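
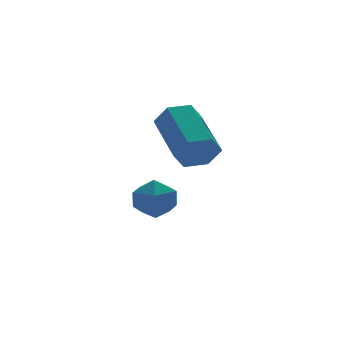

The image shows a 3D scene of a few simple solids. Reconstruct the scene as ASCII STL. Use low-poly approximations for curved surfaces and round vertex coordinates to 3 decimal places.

solid 
facet normal -0.091 -0.903 -0.420
outer loop
vertex 1.115 -1.978 3.032
vertex 0.81 -1.669 2.433
vertex 1.543 -1.76 2.47
endloop
endfacet
facet normal 0.810 -0.312 0.496
outer loop
vertex 1.115 -1.978 3.032
vertex 1.543 -1.76 2.47
vertex 1.295 -0.18 3.867
endloop
endfacet
facet normal 0.810 -0.312 0.497
outer loop
vertex 1.295 -0.18 3.867
vertex 1.543 -1.76 2.47
vertex 1.724 0.038 3.304
endloop
endfacet
facet normal 0.091 0.903 0.419
outer loop
vertex 1.295 -0.18 3.867
vertex 1.724 0.038 3.304
vertex 0.99 0.129 3.267
endloop
endfacet
facet normal -0.091 -0.903 -0.419
outer loop
vertex 1.543 -1.76 2.47
vertex 0.81 -1.669 2.433
vertex 1.238 -1.451 1.87
endloop
endfacet
facet normal 0.907 0.099 -0.410
outer loop
vertex 1.543 -1.76 2.47
vertex 1.238 -1.451 1.87
vertex 1.724 0.038 3.304
endloop
endfacet
facet normal 0.907 0.099 -0.410
outer loop
vertex 1.724 0.038 3.304
vertex 1.238 -1.451 1.87
vertex 1.419 0.347 2.705
endloop
endfacet
facet normal 0.091 0.903 0.420
outer loop
vertex 1.724 0.038 3.304
vertex 1.419 0.347 2.705
vertex 0.99 0.129 3.267
endloop
endfacet
facet normal -0.091 -0.903 -0.419
outer loop
vertex 1.238 -1.451 1.87
vertex 0.81 -1.669 2.433
vertex 0.505 -1.36 1.833
endloop
endfacet
facet normal 0.097 0.411 -0.906
outer loop
vertex 1.238 -1.451 1.87
vertex 0.505 -1.36 1.833
vertex 1.419 0.347 2.705
endloop
endfacet
facet normal 0.097 0.411 -0.906
outer loop
vertex 1.419 0.347 2.705
vertex 0.505 -1.36 1.833
vertex 0.685 0.438 2.668
endloop
endfacet
facet normal 0.091 0.903 0.420
outer loop
vertex 1.419 0.347 2.705
vertex 0.685 0.438 2.668
vertex 0.99 0.129 3.267
endloop
endfacet
facet normal -0.091 -0.903 -0.419
outer loop
vertex 0.505 -1.36 1.833
vertex 0.81 -1.669 2.433
vertex 0.076 -1.578 2.396
endloop
endfacet
facet normal -0.810 0.312 -0.497
outer loop
vertex 0.505 -1.36 1.833
vertex 0.076 -1.578 2.396
vertex 0.685 0.438 2.668
endloop
endfacet
facet normal -0.810 0.312 -0.496
outer loop
vertex 0.685 0.438 2.668
vertex 0.076 -1.578 2.396
vertex 0.257 0.22 3.23
endloop
endfacet
facet normal 0.091 0.903 0.420
outer loop
vertex 0.685 0.438 2.668
vertex 0.257 0.22 3.23
vertex 0.99 0.129 3.267
endloop
endfacet
facet normal -0.091 -0.903 -0.420
outer loop
vertex 0.076 -1.578 2.396
vertex 0.81 -1.669 2.433
vertex 0.381 -1.887 2.995
endloop
endfacet
facet normal -0.906 -0.099 0.410
outer loop
vertex 0.076 -1.578 2.396
vertex 0.381 -1.887 2.995
vertex 0.257 0.22 3.23
endloop
endfacet
facet normal -0.907 -0.099 0.410
outer loop
vertex 0.257 0.22 3.23
vertex 0.381 -1.887 2.995
vertex 0.562 -0.089 3.83
endloop
endfacet
facet normal 0.091 0.903 0.419
outer loop
vertex 0.257 0.22 3.23
vertex 0.562 -0.089 3.83
vertex 0.99 0.129 3.267
endloop
endfacet
facet normal -0.091 -0.903 -0.420
outer loop
vertex 0.381 -1.887 2.995
vertex 0.81 -1.669 2.433
vertex 1.115 -1.978 3.032
endloop
endfacet
facet normal -0.097 -0.411 0.906
outer loop
vertex 0.381 -1.887 2.995
vertex 1.115 -1.978 3.032
vertex 0.562 -0.089 3.83
endloop
endfacet
facet normal -0.097 -0.411 0.906
outer loop
vertex 0.562 -0.089 3.83
vertex 1.115 -1.978 3.032
vertex 1.295 -0.18 3.867
endloop
endfacet
facet normal 0.091 0.903 0.419
outer loop
vertex 0.562 -0.089 3.83
vertex 1.295 -0.18 3.867
vertex 0.99 0.129 3.267
endloop
endfacet
facet normal -0.754 0.643 0.137
outer loop
vertex 0.159 1.575 -0.748
vertex -0.006 1.225 -0.013
vertex 0.527 1.86 -0.06
endloop
endfacet
facet normal -0.239 0.936 -0.260
outer loop
vertex 0.159 1.575 -0.748
vertex 0.527 1.86 -0.06
vertex 0.965 1.777 -0.761
endloop
endfacet
facet normal -0.146 0.527 -0.837
outer loop
vertex 0.159 1.575 -0.748
vertex 0.965 1.777 -0.761
vertex 0.702 1.09 -1.148
endloop
endfacet
facet normal -0.604 -0.019 -0.797
outer loop
vertex 0.159 1.575 -0.748
vertex 0.702 1.09 -1.148
vertex 0.102 0.749 -0.685
endloop
endfacet
facet normal -0.979 0.053 -0.195
outer loop
vertex 0.159 1.575 -0.748
vertex 0.102 0.749 -0.685
vertex -0.006 1.225 -0.013
endloop
endfacet
facet normal 0.366 0.923 0.119
outer loop
vertex 0.965 1.777 -0.761
vertex 0.527 1.86 -0.06
vertex 1.298 1.551 -0.035
endloop
endfacet
facet normal -0.468 0.449 0.762
outer loop
vertex 0.527 1.86 -0.06
vertex -0.006 1.225 -0.013
vertex 0.698 1.21 0.428
endloop
endfacet
facet normal -0.833 -0.506 0.225
outer loop
vertex -0.006 1.225 -0.013
vertex 0.102 0.749 -0.685
vertex 0.435 0.523 0.041
endloop
endfacet
facet normal -0.225 -0.622 -0.750
outer loop
vertex 0.102 0.749 -0.685
vertex 0.702 1.09 -1.148
vertex 0.873 0.44 -0.66
endloop
endfacet
facet normal 0.516 0.262 -0.815
outer loop
vertex 0.702 1.09 -1.148
vertex 0.965 1.777 -0.761
vertex 1.406 1.075 -0.707
endloop
endfacet
facet normal 0.604 0.019 0.797
outer loop
vertex 1.241 0.725 0.028
vertex 1.298 1.551 -0.035
vertex 0.698 1.21 0.428
endloop
endfacet
facet normal 0.146 -0.527 0.837
outer loop
vertex 1.241 0.725 0.028
vertex 0.698 1.21 0.428
vertex 0.435 0.523 0.041
endloop
endfacet
facet normal 0.239 -0.936 0.260
outer loop
vertex 1.241 0.725 0.028
vertex 0.435 0.523 0.041
vertex 0.873 0.44 -0.66
endloop
endfacet
facet normal 0.754 -0.643 -0.137
outer loop
vertex 1.241 0.725 0.028
vertex 0.873 0.44 -0.66
vertex 1.406 1.075 -0.707
endloop
endfacet
facet normal 0.979 -0.053 0.195
outer loop
vertex 1.241 0.725 0.028
vertex 1.406 1.075 -0.707
vertex 1.298 1.551 -0.035
endloop
endfacet
facet normal 0.225 0.622 0.750
outer loop
vertex 0.698 1.21 0.428
vertex 1.298 1.551 -0.035
vertex 0.527 1.86 -0.06
endloop
endfacet
facet normal -0.516 -0.262 0.815
outer loop
vertex 0.435 0.523 0.041
vertex 0.698 1.21 0.428
vertex -0.006 1.225 -0.013
endloop
endfacet
facet normal -0.366 -0.923 -0.119
outer loop
vertex 0.873 0.44 -0.66
vertex 0.435 0.523 0.041
vertex 0.102 0.749 -0.685
endloop
endfacet
facet normal 0.468 -0.449 -0.762
outer loop
vertex 1.406 1.075 -0.707
vertex 0.873 0.44 -0.66
vertex 0.702 1.09 -1.148
endloop
endfacet
facet normal 0.833 0.506 -0.225
outer loop
vertex 1.298 1.551 -0.035
vertex 1.406 1.075 -0.707
vertex 0.965 1.777 -0.761
endloop
endfacet

endsolid


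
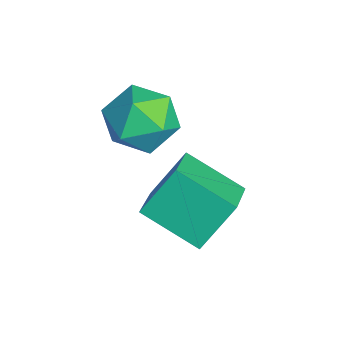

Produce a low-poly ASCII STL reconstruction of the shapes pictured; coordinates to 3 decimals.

solid 
facet normal -0.515 -0.735 0.441
outer loop
vertex 1.284 3.059 1.801
vertex -0.024 3.566 1.119
vertex 1.591 2.036 0.453
endloop
endfacet
facet normal 0.839 -0.325 0.437
outer loop
vertex 2.584 3.454 -0.399
vertex 1.284 3.059 1.801
vertex 1.591 2.036 0.453
endloop
endfacet
facet normal -0.514 -0.735 0.442
outer loop
vertex 1.591 2.036 0.453
vertex -0.024 3.566 1.119
vertex 0.282 2.542 -0.229
endloop
endfacet
facet normal 0.178 -0.595 -0.783
outer loop
vertex 0.282 2.542 -0.229
vertex 2.584 3.454 -0.399
vertex 1.591 2.036 0.453
endloop
endfacet
facet normal -0.178 0.595 0.784
outer loop
vertex 1.284 3.059 1.801
vertex 0.969 4.984 0.267
vertex -0.024 3.566 1.119
endloop
endfacet
facet normal 0.839 -0.325 0.437
outer loop
vertex 2.278 4.478 0.949
vertex 1.284 3.059 1.801
vertex 2.584 3.454 -0.399
endloop
endfacet
facet normal -0.178 0.595 0.784
outer loop
vertex 2.278 4.478 0.949
vertex 0.969 4.984 0.267
vertex 1.284 3.059 1.801
endloop
endfacet
facet normal -0.839 0.325 -0.437
outer loop
vertex -0.024 3.566 1.119
vertex 0.969 4.984 0.267
vertex 0.282 2.542 -0.229
endloop
endfacet
facet normal 0.178 -0.595 -0.784
outer loop
vertex 1.276 3.961 -1.081
vertex 2.584 3.454 -0.399
vertex 0.282 2.542 -0.229
endloop
endfacet
facet normal -0.839 0.325 -0.437
outer loop
vertex 0.282 2.542 -0.229
vertex 0.969 4.984 0.267
vertex 1.276 3.961 -1.081
endloop
endfacet
facet normal 0.515 0.735 -0.441
outer loop
vertex 1.276 3.961 -1.081
vertex 2.278 4.478 0.949
vertex 2.584 3.454 -0.399
endloop
endfacet
facet normal 0.514 0.736 -0.441
outer loop
vertex 0.969 4.984 0.267
vertex 2.278 4.478 0.949
vertex 1.276 3.961 -1.081
endloop
endfacet
facet normal 0.412 0.861 0.297
outer loop
vertex -0.682 3.532 1.581
vertex -0.997 3.303 2.682
vertex 0.04 2.944 2.285
endloop
endfacet
facet normal 0.753 0.599 -0.272
outer loop
vertex -0.682 3.532 1.581
vertex 0.04 2.944 2.285
vertex -0.095 2.609 1.175
endloop
endfacet
facet normal 0.280 0.530 -0.801
outer loop
vertex -0.682 3.532 1.581
vertex -0.095 2.609 1.175
vertex -1.215 2.762 0.885
endloop
endfacet
facet normal -0.356 0.750 -0.557
outer loop
vertex -0.682 3.532 1.581
vertex -1.215 2.762 0.885
vertex -1.773 3.19 1.817
endloop
endfacet
facet normal -0.273 0.954 0.120
outer loop
vertex -0.682 3.532 1.581
vertex -1.773 3.19 1.817
vertex -0.997 3.303 2.682
endloop
endfacet
facet normal 0.993 -0.052 -0.105
outer loop
vertex -0.095 2.609 1.175
vertex 0.04 2.944 2.285
vertex -0.047 1.81 2.023
endloop
endfacet
facet normal 0.441 0.372 0.817
outer loop
vertex 0.04 2.944 2.285
vertex -0.997 3.303 2.682
vertex -0.605 2.238 2.955
endloop
endfacet
facet normal -0.667 0.523 0.530
outer loop
vertex -0.997 3.303 2.682
vertex -1.773 3.19 1.817
vertex -1.725 2.391 2.665
endloop
endfacet
facet normal -0.800 0.193 -0.568
outer loop
vertex -1.773 3.19 1.817
vertex -1.215 2.762 0.885
vertex -1.86 2.056 1.555
endloop
endfacet
facet normal 0.226 -0.163 -0.960
outer loop
vertex -1.215 2.762 0.885
vertex -0.095 2.609 1.175
vertex -0.823 1.697 1.158
endloop
endfacet
facet normal 0.356 -0.750 0.557
outer loop
vertex -1.138 1.468 2.259
vertex -0.047 1.81 2.023
vertex -0.605 2.238 2.955
endloop
endfacet
facet normal -0.280 -0.530 0.801
outer loop
vertex -1.138 1.468 2.259
vertex -0.605 2.238 2.955
vertex -1.725 2.391 2.665
endloop
endfacet
facet normal -0.753 -0.599 0.272
outer loop
vertex -1.138 1.468 2.259
vertex -1.725 2.391 2.665
vertex -1.86 2.056 1.555
endloop
endfacet
facet normal -0.412 -0.861 -0.297
outer loop
vertex -1.138 1.468 2.259
vertex -1.86 2.056 1.555
vertex -0.823 1.697 1.158
endloop
endfacet
facet normal 0.273 -0.954 -0.120
outer loop
vertex -1.138 1.468 2.259
vertex -0.823 1.697 1.158
vertex -0.047 1.81 2.023
endloop
endfacet
facet normal 0.800 -0.193 0.568
outer loop
vertex -0.605 2.238 2.955
vertex -0.047 1.81 2.023
vertex 0.04 2.944 2.285
endloop
endfacet
facet normal -0.226 0.163 0.960
outer loop
vertex -1.725 2.391 2.665
vertex -0.605 2.238 2.955
vertex -0.997 3.303 2.682
endloop
endfacet
facet normal -0.993 0.052 0.105
outer loop
vertex -1.86 2.056 1.555
vertex -1.725 2.391 2.665
vertex -1.773 3.19 1.817
endloop
endfacet
facet normal -0.441 -0.372 -0.817
outer loop
vertex -0.823 1.697 1.158
vertex -1.86 2.056 1.555
vertex -1.215 2.762 0.885
endloop
endfacet
facet normal 0.667 -0.523 -0.530
outer loop
vertex -0.047 1.81 2.023
vertex -0.823 1.697 1.158
vertex -0.095 2.609 1.175
endloop
endfacet

endsolid


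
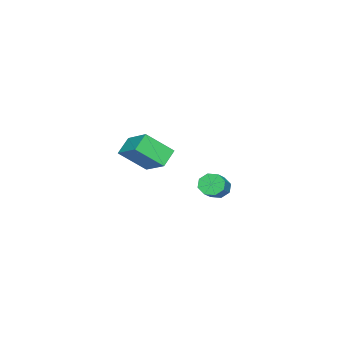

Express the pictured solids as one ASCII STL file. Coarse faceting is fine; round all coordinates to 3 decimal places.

solid 
facet normal -0.856 -0.122 -0.502
outer loop
vertex -2.55 3.054 -1.259
vertex -2.904 3.275 -0.709
vertex -2.623 3.577 -1.262
endloop
endfacet
facet normal 0.498 0.065 -0.865
outer loop
vertex -2.55 3.054 -1.259
vertex -2.623 3.577 -1.262
vertex -1.223 3.244 -0.481
endloop
endfacet
facet normal 0.498 0.064 -0.865
outer loop
vertex -1.223 3.244 -0.481
vertex -2.623 3.577 -1.262
vertex -1.295 3.767 -0.484
endloop
endfacet
facet normal 0.857 0.121 0.501
outer loop
vertex -1.223 3.244 -0.481
vertex -1.295 3.767 -0.484
vertex -1.576 3.465 0.069
endloop
endfacet
facet normal -0.857 -0.121 -0.502
outer loop
vertex -2.623 3.577 -1.262
vertex -2.904 3.275 -0.709
vertex -2.86 3.923 -0.941
endloop
endfacet
facet normal 0.254 0.746 -0.616
outer loop
vertex -2.623 3.577 -1.262
vertex -2.86 3.923 -0.941
vertex -1.295 3.767 -0.484
endloop
endfacet
facet normal 0.254 0.746 -0.616
outer loop
vertex -1.295 3.767 -0.484
vertex -2.86 3.923 -0.941
vertex -1.533 4.113 -0.163
endloop
endfacet
facet normal 0.856 0.123 0.502
outer loop
vertex -1.295 3.767 -0.484
vertex -1.533 4.113 -0.163
vertex -1.576 3.465 0.069
endloop
endfacet
facet normal -0.856 -0.121 -0.502
outer loop
vertex -2.86 3.923 -0.941
vertex -2.904 3.275 -0.709
vertex -3.123 3.89 -0.484
endloop
endfacet
facet normal -0.137 0.990 -0.008
outer loop
vertex -2.86 3.923 -0.941
vertex -3.123 3.89 -0.484
vertex -1.533 4.113 -0.163
endloop
endfacet
facet normal -0.138 0.990 -0.006
outer loop
vertex -1.533 4.113 -0.163
vertex -3.123 3.89 -0.484
vertex -1.796 4.079 0.293
endloop
endfacet
facet normal 0.856 0.123 0.503
outer loop
vertex -1.533 4.113 -0.163
vertex -1.796 4.079 0.293
vertex -1.576 3.465 0.069
endloop
endfacet
facet normal -0.857 -0.122 -0.501
outer loop
vertex -3.123 3.89 -0.484
vertex -2.904 3.275 -0.709
vertex -3.257 3.496 -0.159
endloop
endfacet
facet normal -0.449 0.654 0.608
outer loop
vertex -3.123 3.89 -0.484
vertex -3.257 3.496 -0.159
vertex -1.796 4.079 0.293
endloop
endfacet
facet normal -0.449 0.656 0.606
outer loop
vertex -1.796 4.079 0.293
vertex -3.257 3.496 -0.159
vertex -1.93 3.686 0.619
endloop
endfacet
facet normal 0.856 0.124 0.501
outer loop
vertex -1.796 4.079 0.293
vertex -1.93 3.686 0.619
vertex -1.576 3.465 0.069
endloop
endfacet
facet normal -0.857 -0.121 -0.501
outer loop
vertex -3.257 3.496 -0.159
vertex -2.904 3.275 -0.709
vertex -3.185 2.973 -0.156
endloop
endfacet
facet normal -0.498 -0.064 0.865
outer loop
vertex -3.257 3.496 -0.159
vertex -3.185 2.973 -0.156
vertex -1.93 3.686 0.619
endloop
endfacet
facet normal -0.498 -0.064 0.865
outer loop
vertex -1.93 3.686 0.619
vertex -3.185 2.973 -0.156
vertex -1.857 3.163 0.622
endloop
endfacet
facet normal 0.856 0.122 0.502
outer loop
vertex -1.93 3.686 0.619
vertex -1.857 3.163 0.622
vertex -1.576 3.465 0.069
endloop
endfacet
facet normal -0.856 -0.123 -0.502
outer loop
vertex -3.185 2.973 -0.156
vertex -2.904 3.275 -0.709
vertex -2.947 2.627 -0.477
endloop
endfacet
facet normal -0.254 -0.746 0.616
outer loop
vertex -3.185 2.973 -0.156
vertex -2.947 2.627 -0.477
vertex -1.857 3.163 0.622
endloop
endfacet
facet normal -0.254 -0.746 0.616
outer loop
vertex -1.857 3.163 0.622
vertex -2.947 2.627 -0.477
vertex -1.62 2.817 0.301
endloop
endfacet
facet normal 0.857 0.121 0.502
outer loop
vertex -1.857 3.163 0.622
vertex -1.62 2.817 0.301
vertex -1.576 3.465 0.069
endloop
endfacet
facet normal -0.856 -0.123 -0.503
outer loop
vertex -2.947 2.627 -0.477
vertex -2.904 3.275 -0.709
vertex -2.684 2.661 -0.933
endloop
endfacet
facet normal 0.138 -0.990 0.006
outer loop
vertex -2.947 2.627 -0.477
vertex -2.684 2.661 -0.933
vertex -1.62 2.817 0.301
endloop
endfacet
facet normal 0.137 -0.991 0.007
outer loop
vertex -1.62 2.817 0.301
vertex -2.684 2.661 -0.933
vertex -1.357 2.85 -0.156
endloop
endfacet
facet normal 0.856 0.121 0.502
outer loop
vertex -1.62 2.817 0.301
vertex -1.357 2.85 -0.156
vertex -1.576 3.465 0.069
endloop
endfacet
facet normal -0.856 -0.124 -0.501
outer loop
vertex -2.684 2.661 -0.933
vertex -2.904 3.275 -0.709
vertex -2.55 3.054 -1.259
endloop
endfacet
facet normal 0.449 -0.656 -0.607
outer loop
vertex -2.684 2.661 -0.933
vertex -2.55 3.054 -1.259
vertex -1.357 2.85 -0.156
endloop
endfacet
facet normal 0.450 -0.654 -0.608
outer loop
vertex -1.357 2.85 -0.156
vertex -2.55 3.054 -1.259
vertex -1.223 3.244 -0.481
endloop
endfacet
facet normal 0.857 0.122 0.501
outer loop
vertex -1.357 2.85 -0.156
vertex -1.223 3.244 -0.481
vertex -1.576 3.465 0.069
endloop
endfacet
facet normal -0.491 -0.743 -0.454
outer loop
vertex 2.907 1.138 4.476
vertex 2.251 2.248 3.368
vertex 3.743 0.983 3.826
endloop
endfacet
facet normal 0.386 -0.653 0.652
outer loop
vertex 4.529 2.172 4.552
vertex 2.907 1.138 4.476
vertex 3.743 0.983 3.826
endloop
endfacet
facet normal -0.491 -0.744 -0.453
outer loop
vertex 3.743 0.983 3.826
vertex 2.251 2.248 3.368
vertex 3.087 2.092 2.718
endloop
endfacet
facet normal 0.781 -0.145 -0.608
outer loop
vertex 3.087 2.092 2.718
vertex 4.529 2.172 4.552
vertex 3.743 0.983 3.826
endloop
endfacet
facet normal -0.781 0.145 0.608
outer loop
vertex 2.907 1.138 4.476
vertex 3.037 3.437 4.094
vertex 2.251 2.248 3.368
endloop
endfacet
facet normal 0.385 -0.653 0.652
outer loop
vertex 3.693 2.328 5.202
vertex 2.907 1.138 4.476
vertex 4.529 2.172 4.552
endloop
endfacet
facet normal -0.781 0.145 0.608
outer loop
vertex 3.693 2.328 5.202
vertex 3.037 3.437 4.094
vertex 2.907 1.138 4.476
endloop
endfacet
facet normal -0.385 0.653 -0.652
outer loop
vertex 2.251 2.248 3.368
vertex 3.037 3.437 4.094
vertex 3.087 2.092 2.718
endloop
endfacet
facet normal 0.781 -0.145 -0.608
outer loop
vertex 3.873 3.282 3.444
vertex 4.529 2.172 4.552
vertex 3.087 2.092 2.718
endloop
endfacet
facet normal -0.386 0.653 -0.652
outer loop
vertex 3.087 2.092 2.718
vertex 3.037 3.437 4.094
vertex 3.873 3.282 3.444
endloop
endfacet
facet normal 0.491 0.743 0.454
outer loop
vertex 3.873 3.282 3.444
vertex 3.693 2.328 5.202
vertex 4.529 2.172 4.552
endloop
endfacet
facet normal 0.491 0.744 0.454
outer loop
vertex 3.037 3.437 4.094
vertex 3.693 2.328 5.202
vertex 3.873 3.282 3.444
endloop
endfacet

endsolid


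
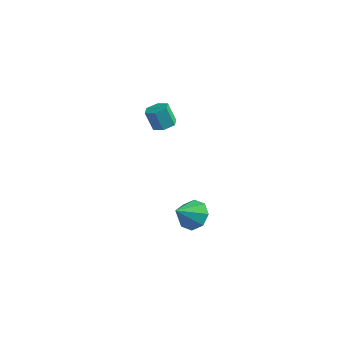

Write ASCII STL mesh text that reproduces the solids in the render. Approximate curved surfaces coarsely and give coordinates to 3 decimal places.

solid 
facet normal 0.155 0.768 -0.622
outer loop
vertex 1.15 -0.155 -3.542
vertex 0.286 -0.284 -3.916
vertex 0.637 0.228 -3.197
endloop
endfacet
facet normal 0.519 -0.073 0.852
outer loop
vertex 1.15 -0.155 -3.542
vertex 0.637 0.228 -3.197
vertex 0.054 -1.436 -2.984
endloop
endfacet
facet normal 0.155 0.768 -0.622
outer loop
vertex 0.637 0.228 -3.197
vertex 0.286 -0.284 -3.916
vertex -0.081 0.311 -3.273
endloop
endfacet
facet normal -0.086 0.156 0.984
outer loop
vertex 0.637 0.228 -3.197
vertex -0.081 0.311 -3.273
vertex 0.054 -1.436 -2.984
endloop
endfacet
facet normal 0.154 0.768 -0.622
outer loop
vertex -0.081 0.311 -3.273
vertex 0.286 -0.284 -3.916
vertex -0.584 0.045 -3.726
endloop
endfacet
facet normal -0.687 0.067 0.724
outer loop
vertex -0.081 0.311 -3.273
vertex -0.584 0.045 -3.726
vertex 0.054 -1.436 -2.984
endloop
endfacet
facet normal 0.155 0.768 -0.621
outer loop
vertex -0.584 0.045 -3.726
vertex 0.286 -0.284 -3.916
vertex -0.577 -0.413 -4.291
endloop
endfacet
facet normal -0.931 -0.289 0.223
outer loop
vertex -0.584 0.045 -3.726
vertex -0.577 -0.413 -4.291
vertex 0.054 -1.436 -2.984
endloop
endfacet
facet normal 0.155 0.768 -0.622
outer loop
vertex -0.577 -0.413 -4.291
vertex 0.286 -0.284 -3.916
vertex -0.065 -0.796 -4.636
endloop
endfacet
facet normal -0.676 -0.702 -0.223
outer loop
vertex -0.577 -0.413 -4.291
vertex -0.065 -0.796 -4.636
vertex 0.054 -1.436 -2.984
endloop
endfacet
facet normal 0.155 0.768 -0.622
outer loop
vertex -0.065 -0.796 -4.636
vertex 0.286 -0.284 -3.916
vertex 0.654 -0.879 -4.559
endloop
endfacet
facet normal -0.069 -0.932 -0.356
outer loop
vertex -0.065 -0.796 -4.636
vertex 0.654 -0.879 -4.559
vertex 0.054 -1.436 -2.984
endloop
endfacet
facet normal 0.155 0.768 -0.622
outer loop
vertex 0.654 -0.879 -4.559
vertex 0.286 -0.284 -3.916
vertex 1.157 -0.614 -4.106
endloop
endfacet
facet normal 0.530 -0.842 -0.096
outer loop
vertex 0.654 -0.879 -4.559
vertex 1.157 -0.614 -4.106
vertex 0.054 -1.436 -2.984
endloop
endfacet
facet normal 0.155 0.767 -0.622
outer loop
vertex 1.157 -0.614 -4.106
vertex 0.286 -0.284 -3.916
vertex 1.15 -0.155 -3.542
endloop
endfacet
facet normal 0.774 -0.486 0.405
outer loop
vertex 1.157 -0.614 -4.106
vertex 1.15 -0.155 -3.542
vertex 0.054 -1.436 -2.984
endloop
endfacet
facet normal 0.343 0.111 -0.933
outer loop
vertex -0.656 -0.541 2.541
vertex -1.266 -0.554 2.315
vertex -0.993 0.012 2.483
endloop
endfacet
facet normal 0.783 0.514 0.350
outer loop
vertex -0.656 -0.541 2.541
vertex -0.993 0.012 2.483
vertex -1.065 -0.673 3.651
endloop
endfacet
facet normal 0.783 0.514 0.350
outer loop
vertex -1.065 -0.673 3.651
vertex -0.993 0.012 2.483
vertex -1.402 -0.12 3.593
endloop
endfacet
facet normal -0.344 -0.112 0.932
outer loop
vertex -1.065 -0.673 3.651
vertex -1.402 -0.12 3.593
vertex -1.674 -0.686 3.425
endloop
endfacet
facet normal 0.344 0.111 -0.933
outer loop
vertex -0.993 0.012 2.483
vertex -1.266 -0.554 2.315
vertex -1.602 -0.001 2.257
endloop
endfacet
facet normal -0.057 0.994 0.097
outer loop
vertex -0.993 0.012 2.483
vertex -1.602 -0.001 2.257
vertex -1.402 -0.12 3.593
endloop
endfacet
facet normal -0.057 0.994 0.097
outer loop
vertex -1.402 -0.12 3.593
vertex -1.602 -0.001 2.257
vertex -2.011 -0.133 3.367
endloop
endfacet
facet normal -0.344 -0.112 0.932
outer loop
vertex -1.402 -0.12 3.593
vertex -2.011 -0.133 3.367
vertex -1.674 -0.686 3.425
endloop
endfacet
facet normal 0.344 0.111 -0.933
outer loop
vertex -1.602 -0.001 2.257
vertex -1.266 -0.554 2.315
vertex -1.875 -0.567 2.089
endloop
endfacet
facet normal -0.840 0.480 -0.252
outer loop
vertex -1.602 -0.001 2.257
vertex -1.875 -0.567 2.089
vertex -2.011 -0.133 3.367
endloop
endfacet
facet normal -0.840 0.480 -0.252
outer loop
vertex -2.011 -0.133 3.367
vertex -1.875 -0.567 2.089
vertex -2.284 -0.699 3.199
endloop
endfacet
facet normal -0.343 -0.111 0.933
outer loop
vertex -2.011 -0.133 3.367
vertex -2.284 -0.699 3.199
vertex -1.674 -0.686 3.425
endloop
endfacet
facet normal 0.344 0.112 -0.932
outer loop
vertex -1.875 -0.567 2.089
vertex -1.266 -0.554 2.315
vertex -1.538 -1.12 2.147
endloop
endfacet
facet normal -0.783 -0.514 -0.350
outer loop
vertex -1.875 -0.567 2.089
vertex -1.538 -1.12 2.147
vertex -2.284 -0.699 3.199
endloop
endfacet
facet normal -0.783 -0.514 -0.350
outer loop
vertex -2.284 -0.699 3.199
vertex -1.538 -1.12 2.147
vertex -1.947 -1.252 3.257
endloop
endfacet
facet normal -0.343 -0.111 0.933
outer loop
vertex -2.284 -0.699 3.199
vertex -1.947 -1.252 3.257
vertex -1.674 -0.686 3.425
endloop
endfacet
facet normal 0.344 0.112 -0.932
outer loop
vertex -1.538 -1.12 2.147
vertex -1.266 -0.554 2.315
vertex -0.929 -1.107 2.373
endloop
endfacet
facet normal 0.057 -0.994 -0.097
outer loop
vertex -1.538 -1.12 2.147
vertex -0.929 -1.107 2.373
vertex -1.947 -1.252 3.257
endloop
endfacet
facet normal 0.057 -0.994 -0.097
outer loop
vertex -1.947 -1.252 3.257
vertex -0.929 -1.107 2.373
vertex -1.338 -1.239 3.483
endloop
endfacet
facet normal -0.344 -0.111 0.933
outer loop
vertex -1.947 -1.252 3.257
vertex -1.338 -1.239 3.483
vertex -1.674 -0.686 3.425
endloop
endfacet
facet normal 0.343 0.111 -0.933
outer loop
vertex -0.929 -1.107 2.373
vertex -1.266 -0.554 2.315
vertex -0.656 -0.541 2.541
endloop
endfacet
facet normal 0.840 -0.480 0.252
outer loop
vertex -0.929 -1.107 2.373
vertex -0.656 -0.541 2.541
vertex -1.338 -1.239 3.483
endloop
endfacet
facet normal 0.840 -0.480 0.252
outer loop
vertex -1.338 -1.239 3.483
vertex -0.656 -0.541 2.541
vertex -1.065 -0.673 3.651
endloop
endfacet
facet normal -0.344 -0.111 0.933
outer loop
vertex -1.338 -1.239 3.483
vertex -1.065 -0.673 3.651
vertex -1.674 -0.686 3.425
endloop
endfacet

endsolid


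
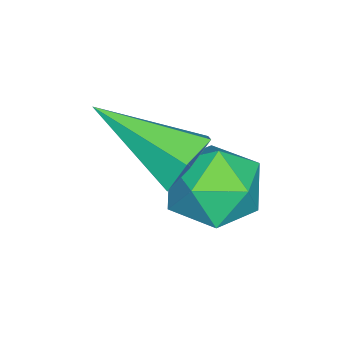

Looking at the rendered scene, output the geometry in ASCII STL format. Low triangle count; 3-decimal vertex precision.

solid 
facet normal 0.038 0.873 -0.486
outer loop
vertex 4.318 -1.194 0.057
vertex 3.741 -1.437 -0.425
vertex 3.563 -1.057 0.244
endloop
endfacet
facet normal 0.266 0.171 0.949
outer loop
vertex 4.318 -1.194 0.057
vertex 3.563 -1.057 0.244
vertex 3.659 -3.323 0.625
endloop
endfacet
facet normal 0.038 0.873 -0.486
outer loop
vertex 3.563 -1.057 0.244
vertex 3.741 -1.437 -0.425
vertex 2.986 -1.3 -0.238
endloop
endfacet
facet normal -0.662 0.097 0.743
outer loop
vertex 3.563 -1.057 0.244
vertex 2.986 -1.3 -0.238
vertex 3.659 -3.323 0.625
endloop
endfacet
facet normal 0.038 0.873 -0.486
outer loop
vertex 2.986 -1.3 -0.238
vertex 3.741 -1.437 -0.425
vertex 3.164 -1.68 -0.907
endloop
endfacet
facet normal -0.940 -0.337 -0.058
outer loop
vertex 2.986 -1.3 -0.238
vertex 3.164 -1.68 -0.907
vertex 3.659 -3.323 0.625
endloop
endfacet
facet normal 0.039 0.873 -0.487
outer loop
vertex 3.164 -1.68 -0.907
vertex 3.741 -1.437 -0.425
vertex 3.92 -1.818 -1.094
endloop
endfacet
facet normal -0.289 -0.698 -0.655
outer loop
vertex 3.164 -1.68 -0.907
vertex 3.92 -1.818 -1.094
vertex 3.659 -3.323 0.625
endloop
endfacet
facet normal 0.039 0.873 -0.487
outer loop
vertex 3.92 -1.818 -1.094
vertex 3.741 -1.437 -0.425
vertex 4.496 -1.575 -0.612
endloop
endfacet
facet normal 0.639 -0.624 -0.449
outer loop
vertex 3.92 -1.818 -1.094
vertex 4.496 -1.575 -0.612
vertex 3.659 -3.323 0.625
endloop
endfacet
facet normal 0.039 0.873 -0.487
outer loop
vertex 4.496 -1.575 -0.612
vertex 3.741 -1.437 -0.425
vertex 4.318 -1.194 0.057
endloop
endfacet
facet normal 0.917 -0.190 0.352
outer loop
vertex 4.496 -1.575 -0.612
vertex 4.318 -1.194 0.057
vertex 3.659 -3.323 0.625
endloop
endfacet
facet normal 0.462 0.279 0.842
outer loop
vertex 3.714 -0.279 -0.94
vertex 3.194 -1.022 -0.408
vertex 4.124 -1.243 -0.845
endloop
endfacet
facet normal 0.876 0.399 0.272
outer loop
vertex 3.714 -0.279 -0.94
vertex 4.124 -1.243 -0.845
vertex 4.179 -0.737 -1.765
endloop
endfacet
facet normal 0.523 0.835 -0.169
outer loop
vertex 3.714 -0.279 -0.94
vertex 4.179 -0.737 -1.765
vertex 3.283 -0.202 -1.896
endloop
endfacet
facet normal -0.108 0.986 0.128
outer loop
vertex 3.714 -0.279 -0.94
vertex 3.283 -0.202 -1.896
vertex 2.674 -0.378 -1.057
endloop
endfacet
facet normal -0.146 0.641 0.753
outer loop
vertex 3.714 -0.279 -0.94
vertex 2.674 -0.378 -1.057
vertex 3.194 -1.022 -0.408
endloop
endfacet
facet normal 0.973 -0.223 -0.064
outer loop
vertex 4.179 -0.737 -1.765
vertex 4.124 -1.243 -0.845
vertex 3.946 -1.762 -1.743
endloop
endfacet
facet normal 0.304 -0.417 0.857
outer loop
vertex 4.124 -1.243 -0.845
vertex 3.194 -1.022 -0.408
vertex 3.337 -1.938 -0.904
endloop
endfacet
facet normal -0.680 0.170 0.713
outer loop
vertex 3.194 -1.022 -0.408
vertex 2.674 -0.378 -1.057
vertex 2.441 -1.403 -1.035
endloop
endfacet
facet normal -0.619 0.727 -0.297
outer loop
vertex 2.674 -0.378 -1.057
vertex 3.283 -0.202 -1.896
vertex 2.496 -0.897 -1.955
endloop
endfacet
facet normal 0.402 0.484 -0.777
outer loop
vertex 3.283 -0.202 -1.896
vertex 4.179 -0.737 -1.765
vertex 3.426 -1.118 -2.392
endloop
endfacet
facet normal 0.108 -0.986 -0.128
outer loop
vertex 2.906 -1.861 -1.86
vertex 3.946 -1.762 -1.743
vertex 3.337 -1.938 -0.904
endloop
endfacet
facet normal -0.523 -0.835 0.169
outer loop
vertex 2.906 -1.861 -1.86
vertex 3.337 -1.938 -0.904
vertex 2.441 -1.403 -1.035
endloop
endfacet
facet normal -0.876 -0.399 -0.272
outer loop
vertex 2.906 -1.861 -1.86
vertex 2.441 -1.403 -1.035
vertex 2.496 -0.897 -1.955
endloop
endfacet
facet normal -0.462 -0.279 -0.842
outer loop
vertex 2.906 -1.861 -1.86
vertex 2.496 -0.897 -1.955
vertex 3.426 -1.118 -2.392
endloop
endfacet
facet normal 0.146 -0.641 -0.753
outer loop
vertex 2.906 -1.861 -1.86
vertex 3.426 -1.118 -2.392
vertex 3.946 -1.762 -1.743
endloop
endfacet
facet normal 0.619 -0.727 0.297
outer loop
vertex 3.337 -1.938 -0.904
vertex 3.946 -1.762 -1.743
vertex 4.124 -1.243 -0.845
endloop
endfacet
facet normal -0.402 -0.484 0.777
outer loop
vertex 2.441 -1.403 -1.035
vertex 3.337 -1.938 -0.904
vertex 3.194 -1.022 -0.408
endloop
endfacet
facet normal -0.973 0.223 0.064
outer loop
vertex 2.496 -0.897 -1.955
vertex 2.441 -1.403 -1.035
vertex 2.674 -0.378 -1.057
endloop
endfacet
facet normal -0.304 0.417 -0.857
outer loop
vertex 3.426 -1.118 -2.392
vertex 2.496 -0.897 -1.955
vertex 3.283 -0.202 -1.896
endloop
endfacet
facet normal 0.680 -0.170 -0.713
outer loop
vertex 3.946 -1.762 -1.743
vertex 3.426 -1.118 -2.392
vertex 4.179 -0.737 -1.765
endloop
endfacet

endsolid


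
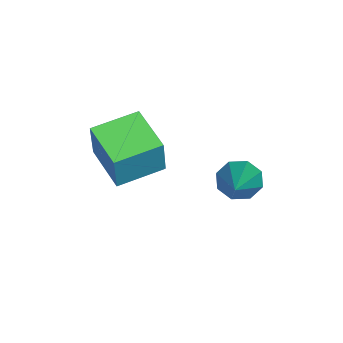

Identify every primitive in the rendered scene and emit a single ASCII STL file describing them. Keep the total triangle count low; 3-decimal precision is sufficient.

solid 
facet normal -0.848 -0.039 -0.529
outer loop
vertex 1.878 0.444 -0.372
vertex 1.63 0.166 0.046
vertex 1.69 0.706 -0.09
endloop
endfacet
facet normal 0.485 0.778 -0.399
outer loop
vertex 1.878 0.444 -0.372
vertex 1.69 0.706 -0.09
vertex 3.47 0.254 1.194
endloop
endfacet
facet normal -0.847 -0.039 -0.530
outer loop
vertex 1.69 0.706 -0.09
vertex 1.63 0.166 0.046
vertex 1.466 0.652 0.272
endloop
endfacet
facet normal 0.098 0.974 0.206
outer loop
vertex 1.69 0.706 -0.09
vertex 1.466 0.652 0.272
vertex 3.47 0.254 1.194
endloop
endfacet
facet normal -0.848 -0.040 -0.529
outer loop
vertex 1.466 0.652 0.272
vertex 1.63 0.166 0.046
vertex 1.339 0.313 0.501
endloop
endfacet
facet normal -0.232 0.603 0.764
outer loop
vertex 1.466 0.652 0.272
vertex 1.339 0.313 0.501
vertex 3.47 0.254 1.194
endloop
endfacet
facet normal -0.848 -0.042 -0.529
outer loop
vertex 1.339 0.313 0.501
vertex 1.63 0.166 0.046
vertex 1.383 -0.112 0.464
endloop
endfacet
facet normal -0.310 -0.114 0.944
outer loop
vertex 1.339 0.313 0.501
vertex 1.383 -0.112 0.464
vertex 3.47 0.254 1.194
endloop
endfacet
facet normal -0.848 -0.040 -0.528
outer loop
vertex 1.383 -0.112 0.464
vertex 1.63 0.166 0.046
vertex 1.571 -0.374 0.182
endloop
endfacet
facet normal -0.092 -0.759 0.644
outer loop
vertex 1.383 -0.112 0.464
vertex 1.571 -0.374 0.182
vertex 3.47 0.254 1.194
endloop
endfacet
facet normal -0.848 -0.040 -0.529
outer loop
vertex 1.571 -0.374 0.182
vertex 1.63 0.166 0.046
vertex 1.794 -0.319 -0.18
endloop
endfacet
facet normal 0.296 -0.955 0.037
outer loop
vertex 1.571 -0.374 0.182
vertex 1.794 -0.319 -0.18
vertex 3.47 0.254 1.194
endloop
endfacet
facet normal -0.847 -0.039 -0.531
outer loop
vertex 1.794 -0.319 -0.18
vertex 1.63 0.166 0.046
vertex 1.922 0.02 -0.409
endloop
endfacet
facet normal 0.624 -0.585 -0.517
outer loop
vertex 1.794 -0.319 -0.18
vertex 1.922 0.02 -0.409
vertex 3.47 0.254 1.194
endloop
endfacet
facet normal -0.847 -0.042 -0.530
outer loop
vertex 1.922 0.02 -0.409
vertex 1.63 0.166 0.046
vertex 1.878 0.444 -0.372
endloop
endfacet
facet normal 0.703 0.134 -0.698
outer loop
vertex 1.922 0.02 -0.409
vertex 1.878 0.444 -0.372
vertex 3.47 0.254 1.194
endloop
endfacet
facet normal -0.532 0.829 0.175
outer loop
vertex 2.398 -1.996 2.772
vertex 3.35 -1.313 2.431
vertex 2.022 -2.01 1.696
endloop
endfacet
facet normal -0.780 -0.560 0.280
outer loop
vertex 2.65 -2.987 1.489
vertex 2.398 -1.996 2.772
vertex 2.022 -2.01 1.696
endloop
endfacet
facet normal -0.532 0.829 0.175
outer loop
vertex 2.022 -2.01 1.696
vertex 3.35 -1.313 2.431
vertex 2.974 -1.327 1.355
endloop
endfacet
facet normal -0.330 -0.012 -0.944
outer loop
vertex 2.974 -1.327 1.355
vertex 2.65 -2.987 1.489
vertex 2.022 -2.01 1.696
endloop
endfacet
facet normal 0.330 0.012 0.944
outer loop
vertex 2.398 -1.996 2.772
vertex 3.978 -2.29 2.224
vertex 3.35 -1.313 2.431
endloop
endfacet
facet normal -0.780 -0.560 0.280
outer loop
vertex 3.026 -2.973 2.565
vertex 2.398 -1.996 2.772
vertex 2.65 -2.987 1.489
endloop
endfacet
facet normal 0.330 0.012 0.944
outer loop
vertex 3.026 -2.973 2.565
vertex 3.978 -2.29 2.224
vertex 2.398 -1.996 2.772
endloop
endfacet
facet normal 0.780 0.560 -0.280
outer loop
vertex 3.35 -1.313 2.431
vertex 3.978 -2.29 2.224
vertex 2.974 -1.327 1.355
endloop
endfacet
facet normal -0.330 -0.012 -0.944
outer loop
vertex 3.602 -2.304 1.148
vertex 2.65 -2.987 1.489
vertex 2.974 -1.327 1.355
endloop
endfacet
facet normal 0.780 0.560 -0.280
outer loop
vertex 2.974 -1.327 1.355
vertex 3.978 -2.29 2.224
vertex 3.602 -2.304 1.148
endloop
endfacet
facet normal 0.532 -0.829 -0.175
outer loop
vertex 3.602 -2.304 1.148
vertex 3.026 -2.973 2.565
vertex 2.65 -2.987 1.489
endloop
endfacet
facet normal 0.532 -0.829 -0.175
outer loop
vertex 3.978 -2.29 2.224
vertex 3.026 -2.973 2.565
vertex 3.602 -2.304 1.148
endloop
endfacet

endsolid


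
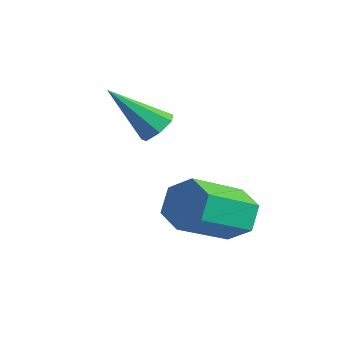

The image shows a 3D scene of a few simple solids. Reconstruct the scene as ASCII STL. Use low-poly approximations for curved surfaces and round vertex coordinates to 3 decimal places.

solid 
facet normal 0.522 0.475 -0.709
outer loop
vertex 0.874 0.677 1.478
vertex 0.469 0.568 1.107
vertex 0.523 1.012 1.444
endloop
endfacet
facet normal 0.293 0.396 0.870
outer loop
vertex 0.874 0.677 1.478
vertex 0.523 1.012 1.444
vertex -0.449 -0.268 2.353
endloop
endfacet
facet normal 0.522 0.474 -0.709
outer loop
vertex 0.523 1.012 1.444
vertex 0.469 0.568 1.107
vertex 0.132 1.012 1.156
endloop
endfacet
facet normal -0.415 0.715 0.563
outer loop
vertex 0.523 1.012 1.444
vertex 0.132 1.012 1.156
vertex -0.449 -0.268 2.353
endloop
endfacet
facet normal 0.523 0.475 -0.708
outer loop
vertex 0.132 1.012 1.156
vertex 0.469 0.568 1.107
vertex -0.005 0.678 0.831
endloop
endfacet
facet normal -0.918 0.397 -0.021
outer loop
vertex 0.132 1.012 1.156
vertex -0.005 0.678 0.831
vertex -0.449 -0.268 2.353
endloop
endfacet
facet normal 0.522 0.476 -0.708
outer loop
vertex -0.005 0.678 0.831
vertex 0.469 0.568 1.107
vertex 0.215 0.261 0.713
endloop
endfacet
facet normal -0.839 -0.317 -0.442
outer loop
vertex -0.005 0.678 0.831
vertex 0.215 0.261 0.713
vertex -0.449 -0.268 2.353
endloop
endfacet
facet normal 0.522 0.476 -0.708
outer loop
vertex 0.215 0.261 0.713
vertex 0.469 0.568 1.107
vertex 0.627 0.075 0.892
endloop
endfacet
facet normal -0.236 -0.893 -0.384
outer loop
vertex 0.215 0.261 0.713
vertex 0.627 0.075 0.892
vertex -0.449 -0.268 2.353
endloop
endfacet
facet normal 0.521 0.476 -0.708
outer loop
vertex 0.627 0.075 0.892
vertex 0.469 0.568 1.107
vertex 0.92 0.26 1.232
endloop
endfacet
facet normal 0.435 -0.893 0.111
outer loop
vertex 0.627 0.075 0.892
vertex 0.92 0.26 1.232
vertex -0.449 -0.268 2.353
endloop
endfacet
facet normal 0.521 0.476 -0.709
outer loop
vertex 0.92 0.26 1.232
vertex 0.469 0.568 1.107
vertex 0.874 0.677 1.478
endloop
endfacet
facet normal 0.671 -0.320 0.669
outer loop
vertex 0.92 0.26 1.232
vertex 0.874 0.677 1.478
vertex -0.449 -0.268 2.353
endloop
endfacet
facet normal 0.021 0.852 -0.523
outer loop
vertex 3.403 1.284 -0.598
vertex 2.85 1.014 -1.061
vertex 2.662 1.408 -0.426
endloop
endfacet
facet normal 0.274 0.498 0.823
outer loop
vertex 3.403 1.284 -0.598
vertex 2.662 1.408 -0.426
vertex 3.363 -0.284 0.364
endloop
endfacet
facet normal 0.274 0.498 0.823
outer loop
vertex 3.363 -0.284 0.364
vertex 2.662 1.408 -0.426
vertex 2.623 -0.16 0.535
endloop
endfacet
facet normal -0.022 -0.852 0.523
outer loop
vertex 3.363 -0.284 0.364
vertex 2.623 -0.16 0.535
vertex 2.81 -0.554 -0.099
endloop
endfacet
facet normal 0.021 0.852 -0.523
outer loop
vertex 2.662 1.408 -0.426
vertex 2.85 1.014 -1.061
vertex 2.11 1.138 -0.889
endloop
endfacet
facet normal -0.696 0.388 0.604
outer loop
vertex 2.662 1.408 -0.426
vertex 2.11 1.138 -0.889
vertex 2.623 -0.16 0.535
endloop
endfacet
facet normal -0.696 0.388 0.604
outer loop
vertex 2.623 -0.16 0.535
vertex 2.11 1.138 -0.889
vertex 2.07 -0.43 0.072
endloop
endfacet
facet normal -0.022 -0.852 0.523
outer loop
vertex 2.623 -0.16 0.535
vertex 2.07 -0.43 0.072
vertex 2.81 -0.554 -0.099
endloop
endfacet
facet normal 0.021 0.852 -0.523
outer loop
vertex 2.11 1.138 -0.889
vertex 2.85 1.014 -1.061
vertex 2.297 0.744 -1.524
endloop
endfacet
facet normal -0.970 -0.109 -0.218
outer loop
vertex 2.11 1.138 -0.889
vertex 2.297 0.744 -1.524
vertex 2.07 -0.43 0.072
endloop
endfacet
facet normal -0.970 -0.109 -0.218
outer loop
vertex 2.07 -0.43 0.072
vertex 2.297 0.744 -1.524
vertex 2.257 -0.824 -0.562
endloop
endfacet
facet normal -0.022 -0.852 0.523
outer loop
vertex 2.07 -0.43 0.072
vertex 2.257 -0.824 -0.562
vertex 2.81 -0.554 -0.099
endloop
endfacet
facet normal 0.022 0.852 -0.523
outer loop
vertex 2.297 0.744 -1.524
vertex 2.85 1.014 -1.061
vertex 3.037 0.62 -1.695
endloop
endfacet
facet normal -0.274 -0.498 -0.823
outer loop
vertex 2.297 0.744 -1.524
vertex 3.037 0.62 -1.695
vertex 2.257 -0.824 -0.562
endloop
endfacet
facet normal -0.274 -0.498 -0.823
outer loop
vertex 2.257 -0.824 -0.562
vertex 3.037 0.62 -1.695
vertex 2.998 -0.948 -0.734
endloop
endfacet
facet normal -0.021 -0.852 0.523
outer loop
vertex 2.257 -0.824 -0.562
vertex 2.998 -0.948 -0.734
vertex 2.81 -0.554 -0.099
endloop
endfacet
facet normal 0.022 0.852 -0.523
outer loop
vertex 3.037 0.62 -1.695
vertex 2.85 1.014 -1.061
vertex 3.59 0.89 -1.232
endloop
endfacet
facet normal 0.696 -0.388 -0.605
outer loop
vertex 3.037 0.62 -1.695
vertex 3.59 0.89 -1.232
vertex 2.998 -0.948 -0.734
endloop
endfacet
facet normal 0.696 -0.388 -0.604
outer loop
vertex 2.998 -0.948 -0.734
vertex 3.59 0.89 -1.232
vertex 3.55 -0.678 -0.271
endloop
endfacet
facet normal -0.021 -0.852 0.523
outer loop
vertex 2.998 -0.948 -0.734
vertex 3.55 -0.678 -0.271
vertex 2.81 -0.554 -0.099
endloop
endfacet
facet normal 0.022 0.852 -0.523
outer loop
vertex 3.59 0.89 -1.232
vertex 2.85 1.014 -1.061
vertex 3.403 1.284 -0.598
endloop
endfacet
facet normal 0.970 0.109 0.218
outer loop
vertex 3.59 0.89 -1.232
vertex 3.403 1.284 -0.598
vertex 3.55 -0.678 -0.271
endloop
endfacet
facet normal 0.970 0.109 0.218
outer loop
vertex 3.55 -0.678 -0.271
vertex 3.403 1.284 -0.598
vertex 3.363 -0.284 0.364
endloop
endfacet
facet normal -0.021 -0.852 0.523
outer loop
vertex 3.55 -0.678 -0.271
vertex 3.363 -0.284 0.364
vertex 2.81 -0.554 -0.099
endloop
endfacet

endsolid


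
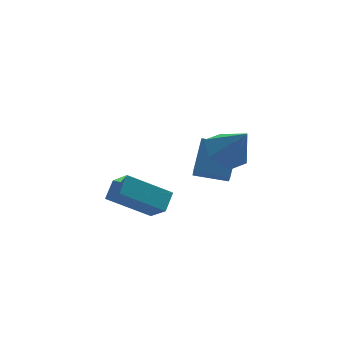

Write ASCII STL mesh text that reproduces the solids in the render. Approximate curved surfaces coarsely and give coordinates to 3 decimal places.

solid 
facet normal -0.416 0.396 -0.819
outer loop
vertex 2.2 -1.848 0.939
vertex 1.335 -2.421 1.101
vertex 1.417 -1.463 1.523
endloop
endfacet
facet normal 0.656 0.548 0.519
outer loop
vertex 2.2 -1.848 0.939
vertex 1.417 -1.463 1.523
vertex 2.025 -3.079 2.459
endloop
endfacet
facet normal -0.417 0.396 -0.818
outer loop
vertex 1.417 -1.463 1.523
vertex 1.335 -2.421 1.101
vertex 0.552 -2.036 1.686
endloop
endfacet
facet normal -0.137 0.457 0.879
outer loop
vertex 1.417 -1.463 1.523
vertex 0.552 -2.036 1.686
vertex 2.025 -3.079 2.459
endloop
endfacet
facet normal -0.416 0.397 -0.818
outer loop
vertex 0.552 -2.036 1.686
vertex 1.335 -2.421 1.101
vertex 0.47 -2.994 1.263
endloop
endfacet
facet normal -0.595 -0.282 0.753
outer loop
vertex 0.552 -2.036 1.686
vertex 0.47 -2.994 1.263
vertex 2.025 -3.079 2.459
endloop
endfacet
facet normal -0.416 0.398 -0.818
outer loop
vertex 0.47 -2.994 1.263
vertex 1.335 -2.421 1.101
vertex 1.252 -3.378 0.678
endloop
endfacet
facet normal -0.256 -0.929 0.267
outer loop
vertex 0.47 -2.994 1.263
vertex 1.252 -3.378 0.678
vertex 2.025 -3.079 2.459
endloop
endfacet
facet normal -0.416 0.398 -0.818
outer loop
vertex 1.252 -3.378 0.678
vertex 1.335 -2.421 1.101
vertex 2.117 -2.806 0.516
endloop
endfacet
facet normal 0.537 -0.838 -0.092
outer loop
vertex 1.252 -3.378 0.678
vertex 2.117 -2.806 0.516
vertex 2.025 -3.079 2.459
endloop
endfacet
facet normal -0.416 0.397 -0.818
outer loop
vertex 2.117 -2.806 0.516
vertex 1.335 -2.421 1.101
vertex 2.2 -1.848 0.939
endloop
endfacet
facet normal 0.994 -0.101 0.033
outer loop
vertex 2.117 -2.806 0.516
vertex 2.2 -1.848 0.939
vertex 2.025 -3.079 2.459
endloop
endfacet
facet normal -0.831 0.192 0.521
outer loop
vertex -3.564 -4.4 0.854
vertex -3.077 -3.736 1.386
vertex -3.9 -3.441 -0.035
endloop
endfacet
facet normal -0.498 -0.677 -0.542
outer loop
vertex -2.163 -3.844 -1.126
vertex -3.564 -4.4 0.854
vertex -3.9 -3.441 -0.035
endloop
endfacet
facet normal -0.831 0.193 0.521
outer loop
vertex -3.9 -3.441 -0.035
vertex -3.077 -3.736 1.386
vertex -3.412 -2.777 0.497
endloop
endfacet
facet normal -0.249 0.710 -0.658
outer loop
vertex -3.412 -2.777 0.497
vertex -2.163 -3.844 -1.126
vertex -3.9 -3.441 -0.035
endloop
endfacet
facet normal 0.249 -0.710 0.659
outer loop
vertex -3.564 -4.4 0.854
vertex -1.34 -4.139 0.295
vertex -3.077 -3.736 1.386
endloop
endfacet
facet normal -0.498 -0.677 -0.542
outer loop
vertex -1.828 -4.803 -0.237
vertex -3.564 -4.4 0.854
vertex -2.163 -3.844 -1.126
endloop
endfacet
facet normal 0.249 -0.710 0.658
outer loop
vertex -1.828 -4.803 -0.237
vertex -1.34 -4.139 0.295
vertex -3.564 -4.4 0.854
endloop
endfacet
facet normal 0.498 0.677 0.542
outer loop
vertex -3.077 -3.736 1.386
vertex -1.34 -4.139 0.295
vertex -3.412 -2.777 0.497
endloop
endfacet
facet normal -0.249 0.710 -0.659
outer loop
vertex -1.676 -3.18 -0.594
vertex -2.163 -3.844 -1.126
vertex -3.412 -2.777 0.497
endloop
endfacet
facet normal 0.498 0.677 0.542
outer loop
vertex -3.412 -2.777 0.497
vertex -1.34 -4.139 0.295
vertex -1.676 -3.18 -0.594
endloop
endfacet
facet normal 0.832 -0.192 -0.521
outer loop
vertex -1.676 -3.18 -0.594
vertex -1.828 -4.803 -0.237
vertex -2.163 -3.844 -1.126
endloop
endfacet
facet normal 0.831 -0.193 -0.522
outer loop
vertex -1.34 -4.139 0.295
vertex -1.828 -4.803 -0.237
vertex -1.676 -3.18 -0.594
endloop
endfacet
facet normal -0.906 0.393 0.156
outer loop
vertex 0.471 -0.827 -0.965
vertex 1.116 0.153 0.32
vertex 0.839 0.496 -2.159
endloop
endfacet
facet normal -0.371 -0.563 -0.738
outer loop
vertex 2.244 -0.113 -2.4
vertex 0.471 -0.827 -0.965
vertex 0.839 0.496 -2.159
endloop
endfacet
facet normal -0.906 0.393 0.156
outer loop
vertex 0.839 0.496 -2.159
vertex 1.116 0.153 0.32
vertex 1.484 1.476 -0.875
endloop
endfacet
facet normal 0.202 0.727 -0.656
outer loop
vertex 1.484 1.476 -0.875
vertex 2.244 -0.113 -2.4
vertex 0.839 0.496 -2.159
endloop
endfacet
facet normal -0.203 -0.727 0.656
outer loop
vertex 0.471 -0.827 -0.965
vertex 2.521 -0.456 0.079
vertex 1.116 0.153 0.32
endloop
endfacet
facet normal -0.370 -0.564 -0.738
outer loop
vertex 1.876 -1.436 -1.205
vertex 0.471 -0.827 -0.965
vertex 2.244 -0.113 -2.4
endloop
endfacet
facet normal -0.203 -0.727 0.656
outer loop
vertex 1.876 -1.436 -1.205
vertex 2.521 -0.456 0.079
vertex 0.471 -0.827 -0.965
endloop
endfacet
facet normal 0.371 0.564 0.738
outer loop
vertex 1.116 0.153 0.32
vertex 2.521 -0.456 0.079
vertex 1.484 1.476 -0.875
endloop
endfacet
facet normal 0.203 0.727 -0.656
outer loop
vertex 2.889 0.867 -1.115
vertex 2.244 -0.113 -2.4
vertex 1.484 1.476 -0.875
endloop
endfacet
facet normal 0.370 0.563 0.738
outer loop
vertex 1.484 1.476 -0.875
vertex 2.521 -0.456 0.079
vertex 2.889 0.867 -1.115
endloop
endfacet
facet normal 0.906 -0.393 -0.156
outer loop
vertex 2.889 0.867 -1.115
vertex 1.876 -1.436 -1.205
vertex 2.244 -0.113 -2.4
endloop
endfacet
facet normal 0.906 -0.393 -0.156
outer loop
vertex 2.521 -0.456 0.079
vertex 1.876 -1.436 -1.205
vertex 2.889 0.867 -1.115
endloop
endfacet

endsolid


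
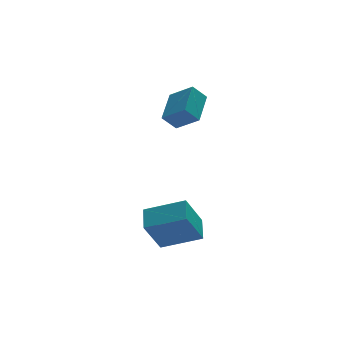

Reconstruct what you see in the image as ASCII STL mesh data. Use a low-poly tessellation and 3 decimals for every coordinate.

solid 
facet normal -0.478 -0.259 0.839
outer loop
vertex -2.06 -3.928 -0.24
vertex -3.774 -3.084 -0.956
vertex -2.399 -5.08 -0.788
endloop
endfacet
facet normal 0.840 -0.414 0.351
outer loop
vertex -1.466 -4.576 -2.424
vertex -2.06 -3.928 -0.24
vertex -2.399 -5.08 -0.788
endloop
endfacet
facet normal -0.478 -0.259 0.839
outer loop
vertex -2.399 -5.08 -0.788
vertex -3.774 -3.084 -0.956
vertex -4.112 -4.237 -1.504
endloop
endfacet
facet normal -0.256 -0.873 -0.415
outer loop
vertex -4.112 -4.237 -1.504
vertex -1.466 -4.576 -2.424
vertex -2.399 -5.08 -0.788
endloop
endfacet
facet normal 0.256 0.873 0.415
outer loop
vertex -2.06 -3.928 -0.24
vertex -2.841 -2.58 -2.592
vertex -3.774 -3.084 -0.956
endloop
endfacet
facet normal 0.840 -0.413 0.351
outer loop
vertex -1.128 -3.423 -1.876
vertex -2.06 -3.928 -0.24
vertex -1.466 -4.576 -2.424
endloop
endfacet
facet normal 0.256 0.873 0.415
outer loop
vertex -1.128 -3.423 -1.876
vertex -2.841 -2.58 -2.592
vertex -2.06 -3.928 -0.24
endloop
endfacet
facet normal -0.840 0.413 -0.352
outer loop
vertex -3.774 -3.084 -0.956
vertex -2.841 -2.58 -2.592
vertex -4.112 -4.237 -1.504
endloop
endfacet
facet normal -0.256 -0.873 -0.415
outer loop
vertex -3.18 -3.732 -3.14
vertex -1.466 -4.576 -2.424
vertex -4.112 -4.237 -1.504
endloop
endfacet
facet normal -0.840 0.414 -0.351
outer loop
vertex -4.112 -4.237 -1.504
vertex -2.841 -2.58 -2.592
vertex -3.18 -3.732 -3.14
endloop
endfacet
facet normal 0.478 0.259 -0.839
outer loop
vertex -3.18 -3.732 -3.14
vertex -1.128 -3.423 -1.876
vertex -1.466 -4.576 -2.424
endloop
endfacet
facet normal 0.478 0.259 -0.839
outer loop
vertex -2.841 -2.58 -2.592
vertex -1.128 -3.423 -1.876
vertex -3.18 -3.732 -3.14
endloop
endfacet
facet normal -0.457 -0.779 -0.430
outer loop
vertex -0.13 -0.062 2.925
vertex -0.837 -0.061 3.675
vertex -0.957 0.854 2.145
endloop
endfacet
facet normal 0.685 -0.001 -0.728
outer loop
vertex -0.083 2.341 2.965
vertex -0.13 -0.062 2.925
vertex -0.957 0.854 2.145
endloop
endfacet
facet normal -0.457 -0.779 -0.430
outer loop
vertex -0.957 0.854 2.145
vertex -0.837 -0.061 3.675
vertex -1.663 0.855 2.894
endloop
endfacet
facet normal -0.566 0.628 -0.534
outer loop
vertex -1.663 0.855 2.894
vertex -0.083 2.341 2.965
vertex -0.957 0.854 2.145
endloop
endfacet
facet normal 0.566 -0.628 0.535
outer loop
vertex -0.13 -0.062 2.925
vertex 0.037 1.426 4.495
vertex -0.837 -0.061 3.675
endloop
endfacet
facet normal 0.686 -0.001 -0.727
outer loop
vertex 0.743 1.425 3.746
vertex -0.13 -0.062 2.925
vertex -0.083 2.341 2.965
endloop
endfacet
facet normal 0.566 -0.628 0.535
outer loop
vertex 0.743 1.425 3.746
vertex 0.037 1.426 4.495
vertex -0.13 -0.062 2.925
endloop
endfacet
facet normal -0.686 0.002 0.728
outer loop
vertex -0.837 -0.061 3.675
vertex 0.037 1.426 4.495
vertex -1.663 0.855 2.894
endloop
endfacet
facet normal -0.566 0.628 -0.535
outer loop
vertex -0.79 2.342 3.715
vertex -0.083 2.341 2.965
vertex -1.663 0.855 2.894
endloop
endfacet
facet normal -0.686 0.001 0.728
outer loop
vertex -1.663 0.855 2.894
vertex 0.037 1.426 4.495
vertex -0.79 2.342 3.715
endloop
endfacet
facet normal 0.457 0.779 0.430
outer loop
vertex -0.79 2.342 3.715
vertex 0.743 1.425 3.746
vertex -0.083 2.341 2.965
endloop
endfacet
facet normal 0.457 0.779 0.430
outer loop
vertex 0.037 1.426 4.495
vertex 0.743 1.425 3.746
vertex -0.79 2.342 3.715
endloop
endfacet

endsolid


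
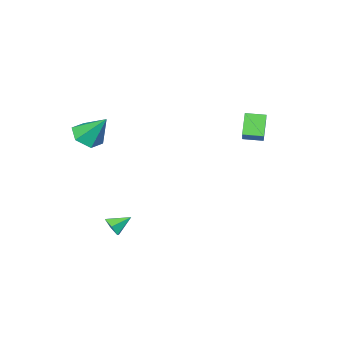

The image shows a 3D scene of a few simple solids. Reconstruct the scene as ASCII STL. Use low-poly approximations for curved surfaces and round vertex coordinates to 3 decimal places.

solid 
facet normal 0.142 -0.607 -0.782
outer loop
vertex 4.035 -1.841 2.097
vertex 3.559 -2.638 2.629
vertex 2.977 -1.983 2.015
endloop
endfacet
facet normal -0.110 0.962 -0.251
outer loop
vertex 4.035 -1.841 2.097
vertex 2.977 -1.983 2.015
vertex 3.261 -1.362 4.271
endloop
endfacet
facet normal 0.142 -0.607 -0.782
outer loop
vertex 2.977 -1.983 2.015
vertex 3.559 -2.638 2.629
vertex 2.502 -2.78 2.547
endloop
endfacet
facet normal -0.867 0.498 -0.028
outer loop
vertex 2.977 -1.983 2.015
vertex 2.502 -2.78 2.547
vertex 3.261 -1.362 4.271
endloop
endfacet
facet normal 0.142 -0.607 -0.782
outer loop
vertex 2.502 -2.78 2.547
vertex 3.559 -2.638 2.629
vertex 3.084 -3.435 3.162
endloop
endfacet
facet normal -0.814 -0.218 0.538
outer loop
vertex 2.502 -2.78 2.547
vertex 3.084 -3.435 3.162
vertex 3.261 -1.362 4.271
endloop
endfacet
facet normal 0.143 -0.608 -0.781
outer loop
vertex 3.084 -3.435 3.162
vertex 3.559 -2.638 2.629
vertex 4.141 -3.292 3.244
endloop
endfacet
facet normal -0.005 -0.471 0.882
outer loop
vertex 3.084 -3.435 3.162
vertex 4.141 -3.292 3.244
vertex 3.261 -1.362 4.271
endloop
endfacet
facet normal 0.143 -0.608 -0.781
outer loop
vertex 4.141 -3.292 3.244
vertex 3.559 -2.638 2.629
vertex 4.617 -2.495 2.711
endloop
endfacet
facet normal 0.752 -0.008 0.659
outer loop
vertex 4.141 -3.292 3.244
vertex 4.617 -2.495 2.711
vertex 3.261 -1.362 4.271
endloop
endfacet
facet normal 0.143 -0.607 -0.782
outer loop
vertex 4.617 -2.495 2.711
vertex 3.559 -2.638 2.629
vertex 4.035 -1.841 2.097
endloop
endfacet
facet normal 0.699 0.709 0.093
outer loop
vertex 4.617 -2.495 2.711
vertex 4.035 -1.841 2.097
vertex 3.261 -1.362 4.271
endloop
endfacet
facet normal 0.726 -0.466 -0.506
outer loop
vertex 4.185 -0.649 -3.173
vertex 3.888 -0.401 -3.827
vertex 4.409 0.016 -3.464
endloop
endfacet
facet normal 0.225 0.326 0.918
outer loop
vertex 4.185 -0.649 -3.173
vertex 4.409 0.016 -3.464
vertex 2.952 0.201 -3.173
endloop
endfacet
facet normal 0.726 -0.466 -0.506
outer loop
vertex 4.409 0.016 -3.464
vertex 3.888 -0.401 -3.827
vertex 4.112 0.264 -4.118
endloop
endfacet
facet normal 0.176 0.944 0.278
outer loop
vertex 4.409 0.016 -3.464
vertex 4.112 0.264 -4.118
vertex 2.952 0.201 -3.173
endloop
endfacet
facet normal 0.725 -0.466 -0.507
outer loop
vertex 4.112 0.264 -4.118
vertex 3.888 -0.401 -3.827
vertex 3.59 -0.153 -4.481
endloop
endfacet
facet normal -0.379 0.830 -0.409
outer loop
vertex 4.112 0.264 -4.118
vertex 3.59 -0.153 -4.481
vertex 2.952 0.201 -3.173
endloop
endfacet
facet normal 0.725 -0.467 -0.507
outer loop
vertex 3.59 -0.153 -4.481
vertex 3.888 -0.401 -3.827
vertex 3.366 -0.818 -4.189
endloop
endfacet
facet normal -0.884 0.097 -0.457
outer loop
vertex 3.59 -0.153 -4.481
vertex 3.366 -0.818 -4.189
vertex 2.952 0.201 -3.173
endloop
endfacet
facet normal 0.725 -0.468 -0.506
outer loop
vertex 3.366 -0.818 -4.189
vertex 3.888 -0.401 -3.827
vertex 3.663 -1.066 -3.535
endloop
endfacet
facet normal -0.834 -0.520 0.182
outer loop
vertex 3.366 -0.818 -4.189
vertex 3.663 -1.066 -3.535
vertex 2.952 0.201 -3.173
endloop
endfacet
facet normal 0.725 -0.468 -0.506
outer loop
vertex 3.663 -1.066 -3.535
vertex 3.888 -0.401 -3.827
vertex 4.185 -0.649 -3.173
endloop
endfacet
facet normal -0.280 -0.406 0.870
outer loop
vertex 3.663 -1.066 -3.535
vertex 4.185 -0.649 -3.173
vertex 2.952 0.201 -3.173
endloop
endfacet
facet normal -0.605 -0.532 -0.592
outer loop
vertex -4.19 2.33 2.979
vertex -4.948 3.282 2.897
vertex -3.413 2.842 1.726
endloop
endfacet
facet normal 0.622 -0.780 0.067
outer loop
vertex -2.192 3.918 2.923
vertex -4.19 2.33 2.979
vertex -3.413 2.842 1.726
endloop
endfacet
facet normal -0.605 -0.532 -0.592
outer loop
vertex -3.413 2.842 1.726
vertex -4.948 3.282 2.897
vertex -4.172 3.794 1.645
endloop
endfacet
facet normal 0.498 0.328 -0.803
outer loop
vertex -4.172 3.794 1.645
vertex -2.192 3.918 2.923
vertex -3.413 2.842 1.726
endloop
endfacet
facet normal -0.498 -0.328 0.803
outer loop
vertex -4.19 2.33 2.979
vertex -3.727 4.358 4.094
vertex -4.948 3.282 2.897
endloop
endfacet
facet normal 0.622 -0.780 0.066
outer loop
vertex -2.968 3.406 4.175
vertex -4.19 2.33 2.979
vertex -2.192 3.918 2.923
endloop
endfacet
facet normal -0.497 -0.328 0.803
outer loop
vertex -2.968 3.406 4.175
vertex -3.727 4.358 4.094
vertex -4.19 2.33 2.979
endloop
endfacet
facet normal -0.622 0.780 -0.067
outer loop
vertex -4.948 3.282 2.897
vertex -3.727 4.358 4.094
vertex -4.172 3.794 1.645
endloop
endfacet
facet normal 0.498 0.327 -0.803
outer loop
vertex -2.95 4.87 2.841
vertex -2.192 3.918 2.923
vertex -4.172 3.794 1.645
endloop
endfacet
facet normal -0.622 0.780 -0.067
outer loop
vertex -4.172 3.794 1.645
vertex -3.727 4.358 4.094
vertex -2.95 4.87 2.841
endloop
endfacet
facet normal 0.605 0.532 0.592
outer loop
vertex -2.95 4.87 2.841
vertex -2.968 3.406 4.175
vertex -2.192 3.918 2.923
endloop
endfacet
facet normal 0.605 0.532 0.592
outer loop
vertex -3.727 4.358 4.094
vertex -2.968 3.406 4.175
vertex -2.95 4.87 2.841
endloop
endfacet

endsolid


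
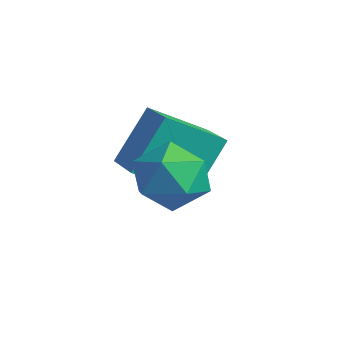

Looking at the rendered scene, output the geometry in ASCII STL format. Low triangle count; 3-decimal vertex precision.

solid 
facet normal -0.891 0.337 -0.305
outer loop
vertex -0.446 1.84 -0.977
vertex 0.49 3.348 -2.042
vertex -0.34 0.54 -2.723
endloop
endfacet
facet normal -0.452 -0.728 0.515
outer loop
vertex 1.37 -0.108 -2.138
vertex -0.446 1.84 -0.977
vertex -0.34 0.54 -2.723
endloop
endfacet
facet normal -0.891 0.337 -0.305
outer loop
vertex -0.34 0.54 -2.723
vertex 0.49 3.348 -2.042
vertex 0.596 2.048 -3.789
endloop
endfacet
facet normal 0.048 -0.596 -0.801
outer loop
vertex 0.596 2.048 -3.789
vertex 1.37 -0.108 -2.138
vertex -0.34 0.54 -2.723
endloop
endfacet
facet normal -0.048 0.596 0.801
outer loop
vertex -0.446 1.84 -0.977
vertex 2.2 2.7 -1.457
vertex 0.49 3.348 -2.042
endloop
endfacet
facet normal -0.452 -0.728 0.515
outer loop
vertex 1.264 1.192 -0.391
vertex -0.446 1.84 -0.977
vertex 1.37 -0.108 -2.138
endloop
endfacet
facet normal -0.049 0.596 0.801
outer loop
vertex 1.264 1.192 -0.391
vertex 2.2 2.7 -1.457
vertex -0.446 1.84 -0.977
endloop
endfacet
facet normal 0.452 0.728 -0.515
outer loop
vertex 0.49 3.348 -2.042
vertex 2.2 2.7 -1.457
vertex 0.596 2.048 -3.789
endloop
endfacet
facet normal 0.049 -0.596 -0.801
outer loop
vertex 2.306 1.4 -3.203
vertex 1.37 -0.108 -2.138
vertex 0.596 2.048 -3.789
endloop
endfacet
facet normal 0.452 0.728 -0.515
outer loop
vertex 0.596 2.048 -3.789
vertex 2.2 2.7 -1.457
vertex 2.306 1.4 -3.203
endloop
endfacet
facet normal 0.891 -0.337 0.305
outer loop
vertex 2.306 1.4 -3.203
vertex 1.264 1.192 -0.391
vertex 1.37 -0.108 -2.138
endloop
endfacet
facet normal 0.891 -0.337 0.305
outer loop
vertex 2.2 2.7 -1.457
vertex 1.264 1.192 -0.391
vertex 2.306 1.4 -3.203
endloop
endfacet
facet normal -0.628 0.651 0.427
outer loop
vertex 2.96 1.103 -1.247
vertex 2.015 0.299 -1.411
vertex 2.693 0.263 -0.36
endloop
endfacet
facet normal 0.031 0.721 0.692
outer loop
vertex 2.96 1.103 -1.247
vertex 2.693 0.263 -0.36
vertex 3.885 0.5 -0.66
endloop
endfacet
facet normal 0.471 0.869 0.150
outer loop
vertex 2.96 1.103 -1.247
vertex 3.885 0.5 -0.66
vertex 3.943 0.682 -1.896
endloop
endfacet
facet normal 0.085 0.890 -0.449
outer loop
vertex 2.96 1.103 -1.247
vertex 3.943 0.682 -1.896
vertex 2.788 0.558 -2.36
endloop
endfacet
facet normal -0.594 0.755 -0.278
outer loop
vertex 2.96 1.103 -1.247
vertex 2.788 0.558 -2.36
vertex 2.015 0.299 -1.411
endloop
endfacet
facet normal 0.226 0.093 0.970
outer loop
vertex 3.885 0.5 -0.66
vertex 2.693 0.263 -0.36
vertex 3.512 -0.678 -0.46
endloop
endfacet
facet normal -0.840 -0.022 0.541
outer loop
vertex 2.693 0.263 -0.36
vertex 2.015 0.299 -1.411
vertex 2.357 -0.802 -0.924
endloop
endfacet
facet normal -0.786 0.147 -0.600
outer loop
vertex 2.015 0.299 -1.411
vertex 2.788 0.558 -2.36
vertex 2.415 -0.62 -2.16
endloop
endfacet
facet normal 0.313 0.366 -0.877
outer loop
vertex 2.788 0.558 -2.36
vertex 3.943 0.682 -1.896
vertex 3.607 -0.383 -2.46
endloop
endfacet
facet normal 0.938 0.333 0.093
outer loop
vertex 3.943 0.682 -1.896
vertex 3.885 0.5 -0.66
vertex 4.285 -0.419 -1.409
endloop
endfacet
facet normal -0.085 -0.890 0.449
outer loop
vertex 3.34 -1.223 -1.573
vertex 3.512 -0.678 -0.46
vertex 2.357 -0.802 -0.924
endloop
endfacet
facet normal -0.471 -0.869 -0.150
outer loop
vertex 3.34 -1.223 -1.573
vertex 2.357 -0.802 -0.924
vertex 2.415 -0.62 -2.16
endloop
endfacet
facet normal -0.031 -0.721 -0.692
outer loop
vertex 3.34 -1.223 -1.573
vertex 2.415 -0.62 -2.16
vertex 3.607 -0.383 -2.46
endloop
endfacet
facet normal 0.628 -0.651 -0.427
outer loop
vertex 3.34 -1.223 -1.573
vertex 3.607 -0.383 -2.46
vertex 4.285 -0.419 -1.409
endloop
endfacet
facet normal 0.594 -0.755 0.278
outer loop
vertex 3.34 -1.223 -1.573
vertex 4.285 -0.419 -1.409
vertex 3.512 -0.678 -0.46
endloop
endfacet
facet normal -0.313 -0.366 0.877
outer loop
vertex 2.357 -0.802 -0.924
vertex 3.512 -0.678 -0.46
vertex 2.693 0.263 -0.36
endloop
endfacet
facet normal -0.938 -0.333 -0.093
outer loop
vertex 2.415 -0.62 -2.16
vertex 2.357 -0.802 -0.924
vertex 2.015 0.299 -1.411
endloop
endfacet
facet normal -0.226 -0.093 -0.970
outer loop
vertex 3.607 -0.383 -2.46
vertex 2.415 -0.62 -2.16
vertex 2.788 0.558 -2.36
endloop
endfacet
facet normal 0.840 0.022 -0.541
outer loop
vertex 4.285 -0.419 -1.409
vertex 3.607 -0.383 -2.46
vertex 3.943 0.682 -1.896
endloop
endfacet
facet normal 0.786 -0.147 0.600
outer loop
vertex 3.512 -0.678 -0.46
vertex 4.285 -0.419 -1.409
vertex 3.885 0.5 -0.66
endloop
endfacet

endsolid


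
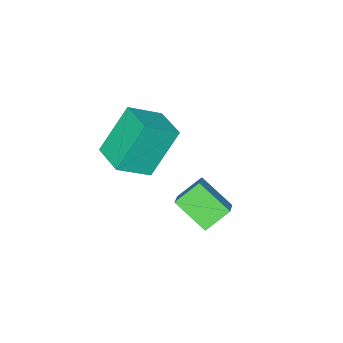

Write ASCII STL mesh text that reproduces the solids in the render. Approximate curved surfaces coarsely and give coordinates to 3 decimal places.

solid 
facet normal -0.751 0.307 0.585
outer loop
vertex 1.366 2.05 3.082
vertex 2.149 2.63 3.782
vertex 1.225 3.165 2.315
endloop
endfacet
facet normal -0.653 -0.484 -0.583
outer loop
vertex 1.991 2.85 1.718
vertex 1.366 2.05 3.082
vertex 1.225 3.165 2.315
endloop
endfacet
facet normal -0.750 0.308 0.585
outer loop
vertex 1.225 3.165 2.315
vertex 2.149 2.63 3.782
vertex 2.009 3.744 3.015
endloop
endfacet
facet normal -0.102 0.820 -0.564
outer loop
vertex 2.009 3.744 3.015
vertex 1.991 2.85 1.718
vertex 1.225 3.165 2.315
endloop
endfacet
facet normal 0.103 -0.819 0.564
outer loop
vertex 1.366 2.05 3.082
vertex 2.915 2.315 3.185
vertex 2.149 2.63 3.782
endloop
endfacet
facet normal -0.653 -0.483 -0.583
outer loop
vertex 2.131 1.736 2.485
vertex 1.366 2.05 3.082
vertex 1.991 2.85 1.718
endloop
endfacet
facet normal 0.103 -0.820 0.563
outer loop
vertex 2.131 1.736 2.485
vertex 2.915 2.315 3.185
vertex 1.366 2.05 3.082
endloop
endfacet
facet normal 0.653 0.483 0.583
outer loop
vertex 2.149 2.63 3.782
vertex 2.915 2.315 3.185
vertex 2.009 3.744 3.015
endloop
endfacet
facet normal -0.103 0.820 -0.564
outer loop
vertex 2.774 3.43 2.418
vertex 1.991 2.85 1.718
vertex 2.009 3.744 3.015
endloop
endfacet
facet normal 0.653 0.483 0.583
outer loop
vertex 2.009 3.744 3.015
vertex 2.915 2.315 3.185
vertex 2.774 3.43 2.418
endloop
endfacet
facet normal 0.751 -0.308 -0.584
outer loop
vertex 2.774 3.43 2.418
vertex 2.131 1.736 2.485
vertex 1.991 2.85 1.718
endloop
endfacet
facet normal 0.750 -0.308 -0.585
outer loop
vertex 2.915 2.315 3.185
vertex 2.131 1.736 2.485
vertex 2.774 3.43 2.418
endloop
endfacet
facet normal -0.534 0.141 0.833
outer loop
vertex 1.255 -1.156 4.504
vertex 1.722 0.031 4.602
vertex 0.195 -0.676 3.743
endloop
endfacet
facet normal -0.365 -0.928 -0.077
outer loop
vertex 1.238 -0.951 2.118
vertex 1.255 -1.156 4.504
vertex 0.195 -0.676 3.743
endloop
endfacet
facet normal -0.534 0.142 0.833
outer loop
vertex 0.195 -0.676 3.743
vertex 1.722 0.031 4.602
vertex 0.663 0.511 3.841
endloop
endfacet
facet normal -0.762 0.346 -0.548
outer loop
vertex 0.663 0.511 3.841
vertex 1.238 -0.951 2.118
vertex 0.195 -0.676 3.743
endloop
endfacet
facet normal 0.762 -0.345 0.548
outer loop
vertex 1.255 -1.156 4.504
vertex 2.765 -0.244 2.977
vertex 1.722 0.031 4.602
endloop
endfacet
facet normal -0.365 -0.928 -0.077
outer loop
vertex 2.297 -1.431 2.879
vertex 1.255 -1.156 4.504
vertex 1.238 -0.951 2.118
endloop
endfacet
facet normal 0.762 -0.346 0.547
outer loop
vertex 2.297 -1.431 2.879
vertex 2.765 -0.244 2.977
vertex 1.255 -1.156 4.504
endloop
endfacet
facet normal 0.365 0.928 0.077
outer loop
vertex 1.722 0.031 4.602
vertex 2.765 -0.244 2.977
vertex 0.663 0.511 3.841
endloop
endfacet
facet normal -0.762 0.345 -0.547
outer loop
vertex 1.705 0.236 2.216
vertex 1.238 -0.951 2.118
vertex 0.663 0.511 3.841
endloop
endfacet
facet normal 0.365 0.928 0.077
outer loop
vertex 0.663 0.511 3.841
vertex 2.765 -0.244 2.977
vertex 1.705 0.236 2.216
endloop
endfacet
facet normal 0.535 -0.142 -0.833
outer loop
vertex 1.705 0.236 2.216
vertex 2.297 -1.431 2.879
vertex 1.238 -0.951 2.118
endloop
endfacet
facet normal 0.534 -0.142 -0.833
outer loop
vertex 2.765 -0.244 2.977
vertex 2.297 -1.431 2.879
vertex 1.705 0.236 2.216
endloop
endfacet

endsolid


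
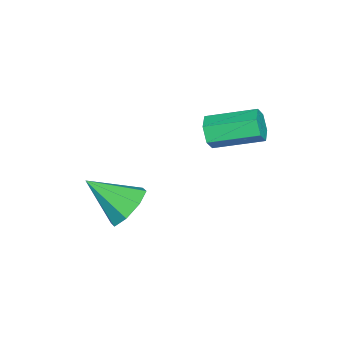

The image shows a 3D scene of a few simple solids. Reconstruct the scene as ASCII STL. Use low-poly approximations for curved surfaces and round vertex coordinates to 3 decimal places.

solid 
facet normal -0.017 0.800 -0.599
outer loop
vertex 0.633 1.879 2.149
vertex 0.288 1.468 1.61
vertex 0.053 1.898 2.191
endloop
endfacet
facet normal 0.077 0.195 0.978
outer loop
vertex 0.633 1.879 2.149
vertex 0.053 1.898 2.191
vertex 0.312 0.292 2.49
endloop
endfacet
facet normal -0.016 0.801 -0.599
outer loop
vertex 0.053 1.898 2.191
vertex 0.288 1.468 1.61
vertex -0.389 1.666 1.893
endloop
endfacet
facet normal -0.579 0.058 0.813
outer loop
vertex 0.053 1.898 2.191
vertex -0.389 1.666 1.893
vertex 0.312 0.292 2.49
endloop
endfacet
facet normal -0.016 0.801 -0.599
outer loop
vertex -0.389 1.666 1.893
vertex 0.288 1.468 1.61
vertex -0.435 1.318 1.429
endloop
endfacet
facet normal -0.892 -0.314 0.324
outer loop
vertex -0.389 1.666 1.893
vertex -0.435 1.318 1.429
vertex 0.312 0.292 2.49
endloop
endfacet
facet normal -0.016 0.801 -0.599
outer loop
vertex -0.435 1.318 1.429
vertex 0.288 1.468 1.61
vertex -0.057 1.058 1.071
endloop
endfacet
facet normal -0.679 -0.705 -0.204
outer loop
vertex -0.435 1.318 1.429
vertex -0.057 1.058 1.071
vertex 0.312 0.292 2.49
endloop
endfacet
facet normal -0.017 0.801 -0.598
outer loop
vertex -0.057 1.058 1.071
vertex 0.288 1.468 1.61
vertex 0.523 1.039 1.029
endloop
endfacet
facet normal -0.062 -0.885 -0.461
outer loop
vertex -0.057 1.058 1.071
vertex 0.523 1.039 1.029
vertex 0.312 0.292 2.49
endloop
endfacet
facet normal -0.017 0.801 -0.598
outer loop
vertex 0.523 1.039 1.029
vertex 0.288 1.468 1.61
vertex 0.965 1.271 1.327
endloop
endfacet
facet normal 0.593 -0.748 -0.297
outer loop
vertex 0.523 1.039 1.029
vertex 0.965 1.271 1.327
vertex 0.312 0.292 2.49
endloop
endfacet
facet normal -0.017 0.801 -0.599
outer loop
vertex 0.965 1.271 1.327
vertex 0.288 1.468 1.61
vertex 1.01 1.619 1.791
endloop
endfacet
facet normal 0.907 -0.375 0.193
outer loop
vertex 0.965 1.271 1.327
vertex 1.01 1.619 1.791
vertex 0.312 0.292 2.49
endloop
endfacet
facet normal -0.017 0.800 -0.599
outer loop
vertex 1.01 1.619 1.791
vertex 0.288 1.468 1.61
vertex 0.633 1.879 2.149
endloop
endfacet
facet normal 0.694 0.014 0.720
outer loop
vertex 1.01 1.619 1.791
vertex 0.633 1.879 2.149
vertex 0.312 0.292 2.49
endloop
endfacet
facet normal 0.149 -0.946 -0.288
outer loop
vertex -1.291 3.357 3.214
vertex -1.529 3.185 3.656
vertex -1.815 3.273 3.218
endloop
endfacet
facet normal -0.053 0.283 -0.958
outer loop
vertex -1.291 3.357 3.214
vertex -1.815 3.273 3.218
vertex -1.514 4.767 3.643
endloop
endfacet
facet normal -0.053 0.283 -0.958
outer loop
vertex -1.514 4.767 3.643
vertex -1.815 3.273 3.218
vertex -2.037 4.683 3.647
endloop
endfacet
facet normal -0.150 0.946 0.288
outer loop
vertex -1.514 4.767 3.643
vertex -2.037 4.683 3.647
vertex -1.751 4.595 4.084
endloop
endfacet
facet normal 0.150 -0.946 -0.288
outer loop
vertex -1.815 3.273 3.218
vertex -1.529 3.185 3.656
vertex -2.052 3.101 3.66
endloop
endfacet
facet normal -0.882 0.004 -0.471
outer loop
vertex -1.815 3.273 3.218
vertex -2.052 3.101 3.66
vertex -2.037 4.683 3.647
endloop
endfacet
facet normal -0.881 0.004 -0.474
outer loop
vertex -2.037 4.683 3.647
vertex -2.052 3.101 3.66
vertex -2.275 4.511 4.088
endloop
endfacet
facet normal -0.149 0.946 0.288
outer loop
vertex -2.037 4.683 3.647
vertex -2.275 4.511 4.088
vertex -1.751 4.595 4.084
endloop
endfacet
facet normal 0.150 -0.946 -0.288
outer loop
vertex -2.052 3.101 3.66
vertex -1.529 3.185 3.656
vertex -1.766 3.013 4.097
endloop
endfacet
facet normal -0.828 -0.279 0.486
outer loop
vertex -2.052 3.101 3.66
vertex -1.766 3.013 4.097
vertex -2.275 4.511 4.088
endloop
endfacet
facet normal -0.829 -0.279 0.485
outer loop
vertex -2.275 4.511 4.088
vertex -1.766 3.013 4.097
vertex -1.989 4.423 4.526
endloop
endfacet
facet normal -0.149 0.946 0.288
outer loop
vertex -2.275 4.511 4.088
vertex -1.989 4.423 4.526
vertex -1.751 4.595 4.084
endloop
endfacet
facet normal 0.150 -0.946 -0.288
outer loop
vertex -1.766 3.013 4.097
vertex -1.529 3.185 3.656
vertex -1.243 3.097 4.093
endloop
endfacet
facet normal 0.053 -0.283 0.958
outer loop
vertex -1.766 3.013 4.097
vertex -1.243 3.097 4.093
vertex -1.989 4.423 4.526
endloop
endfacet
facet normal 0.053 -0.283 0.958
outer loop
vertex -1.989 4.423 4.526
vertex -1.243 3.097 4.093
vertex -1.465 4.507 4.522
endloop
endfacet
facet normal -0.149 0.946 0.288
outer loop
vertex -1.989 4.423 4.526
vertex -1.465 4.507 4.522
vertex -1.751 4.595 4.084
endloop
endfacet
facet normal 0.149 -0.946 -0.288
outer loop
vertex -1.243 3.097 4.093
vertex -1.529 3.185 3.656
vertex -1.005 3.269 3.652
endloop
endfacet
facet normal 0.881 -0.005 0.473
outer loop
vertex -1.243 3.097 4.093
vertex -1.005 3.269 3.652
vertex -1.465 4.507 4.522
endloop
endfacet
facet normal 0.882 -0.004 0.471
outer loop
vertex -1.465 4.507 4.522
vertex -1.005 3.269 3.652
vertex -1.228 4.679 4.08
endloop
endfacet
facet normal -0.150 0.946 0.288
outer loop
vertex -1.465 4.507 4.522
vertex -1.228 4.679 4.08
vertex -1.751 4.595 4.084
endloop
endfacet
facet normal 0.149 -0.946 -0.288
outer loop
vertex -1.005 3.269 3.652
vertex -1.529 3.185 3.656
vertex -1.291 3.357 3.214
endloop
endfacet
facet normal 0.829 0.278 -0.485
outer loop
vertex -1.005 3.269 3.652
vertex -1.291 3.357 3.214
vertex -1.228 4.679 4.08
endloop
endfacet
facet normal 0.828 0.279 -0.486
outer loop
vertex -1.228 4.679 4.08
vertex -1.291 3.357 3.214
vertex -1.514 4.767 3.643
endloop
endfacet
facet normal -0.150 0.946 0.288
outer loop
vertex -1.228 4.679 4.08
vertex -1.514 4.767 3.643
vertex -1.751 4.595 4.084
endloop
endfacet

endsolid
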